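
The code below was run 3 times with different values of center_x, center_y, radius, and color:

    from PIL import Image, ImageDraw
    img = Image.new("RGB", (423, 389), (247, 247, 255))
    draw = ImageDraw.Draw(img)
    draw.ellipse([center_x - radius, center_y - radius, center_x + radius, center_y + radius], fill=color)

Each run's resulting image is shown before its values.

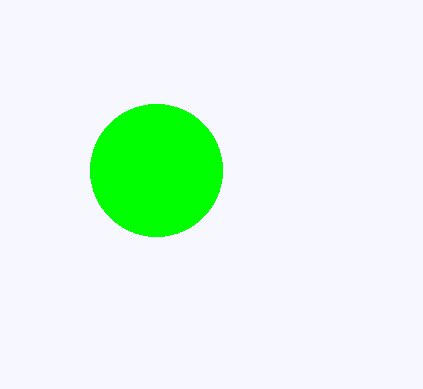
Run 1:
center_x = 156, center_y = 170, radius = 66, color = 'lime'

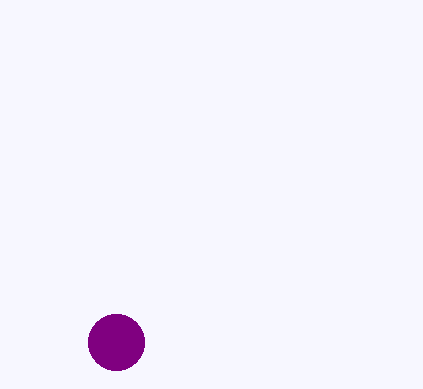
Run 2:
center_x = 116
center_y = 342
radius = 28
color = 'purple'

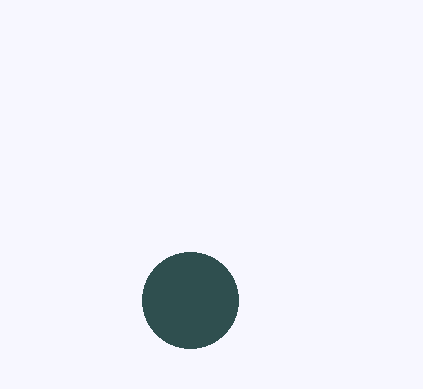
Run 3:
center_x = 190
center_y = 300
radius = 48
color = 'darkslategray'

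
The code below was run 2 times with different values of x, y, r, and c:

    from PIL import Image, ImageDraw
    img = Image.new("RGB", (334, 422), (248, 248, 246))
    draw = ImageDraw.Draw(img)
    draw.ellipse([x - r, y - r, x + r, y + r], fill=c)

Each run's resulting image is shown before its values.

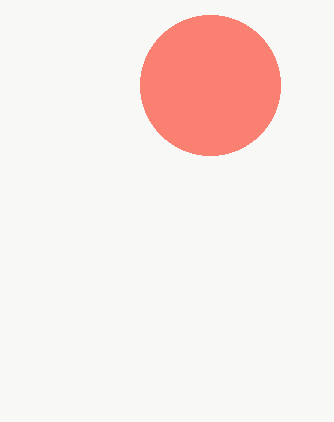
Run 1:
x = 210
y = 85
r = 70
c = 'salmon'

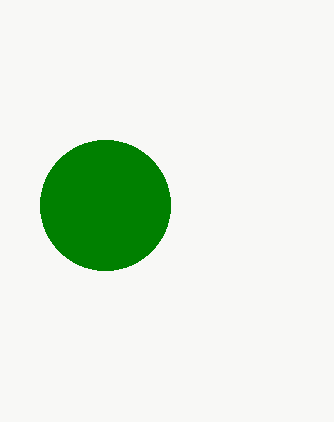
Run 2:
x = 105
y = 205
r = 65
c = 'green'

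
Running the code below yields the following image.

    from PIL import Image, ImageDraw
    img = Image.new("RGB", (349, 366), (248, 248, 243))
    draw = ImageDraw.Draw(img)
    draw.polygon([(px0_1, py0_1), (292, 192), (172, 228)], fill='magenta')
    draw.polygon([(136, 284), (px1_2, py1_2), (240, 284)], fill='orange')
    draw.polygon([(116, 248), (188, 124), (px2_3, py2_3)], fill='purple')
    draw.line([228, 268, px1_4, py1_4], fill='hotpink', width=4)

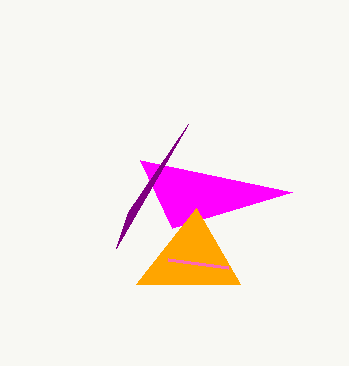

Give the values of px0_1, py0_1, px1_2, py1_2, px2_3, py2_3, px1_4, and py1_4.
px0_1 = 140, py0_1 = 160, px1_2 = 196, py1_2 = 208, px2_3 = 128, py2_3 = 212, px1_4 = 168, py1_4 = 260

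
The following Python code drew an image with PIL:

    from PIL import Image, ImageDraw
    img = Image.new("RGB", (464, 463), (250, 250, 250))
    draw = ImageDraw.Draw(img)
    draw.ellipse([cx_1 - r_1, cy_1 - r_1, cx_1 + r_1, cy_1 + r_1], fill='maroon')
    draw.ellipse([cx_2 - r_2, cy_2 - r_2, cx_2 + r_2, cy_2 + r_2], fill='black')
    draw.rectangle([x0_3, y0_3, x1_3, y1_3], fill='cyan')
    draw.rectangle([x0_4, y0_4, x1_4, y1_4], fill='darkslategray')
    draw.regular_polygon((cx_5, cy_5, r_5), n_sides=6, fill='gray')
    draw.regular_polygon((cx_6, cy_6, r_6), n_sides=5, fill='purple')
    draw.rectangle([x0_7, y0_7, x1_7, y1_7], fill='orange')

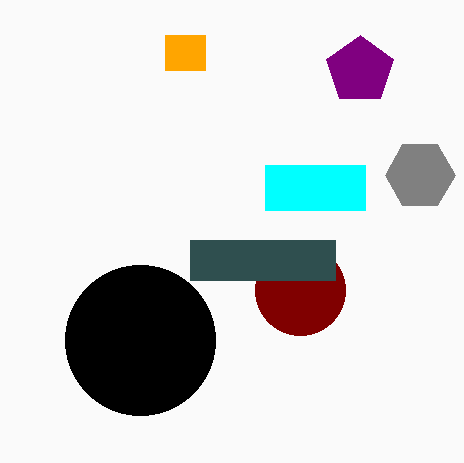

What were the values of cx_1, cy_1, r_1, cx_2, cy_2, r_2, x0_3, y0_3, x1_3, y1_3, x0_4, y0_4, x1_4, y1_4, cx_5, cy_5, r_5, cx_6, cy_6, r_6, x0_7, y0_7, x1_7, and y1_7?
cx_1 = 300, cy_1 = 290, r_1 = 45, cx_2 = 140, cy_2 = 340, r_2 = 75, x0_3 = 265, y0_3 = 165, x1_3 = 365, y1_3 = 210, x0_4 = 190, y0_4 = 240, x1_4 = 335, y1_4 = 280, cx_5 = 420, cy_5 = 175, r_5 = 35, cx_6 = 360, cy_6 = 70, r_6 = 35, x0_7 = 165, y0_7 = 35, x1_7 = 205, y1_7 = 70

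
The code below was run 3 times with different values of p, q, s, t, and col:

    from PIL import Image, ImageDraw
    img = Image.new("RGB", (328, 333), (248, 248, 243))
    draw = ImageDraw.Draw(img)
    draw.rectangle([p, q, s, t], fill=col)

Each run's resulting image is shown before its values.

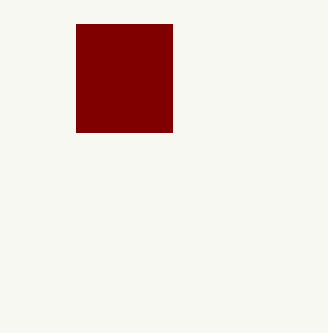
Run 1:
p = 76; q = 24; s = 172; t = 132; col = 'maroon'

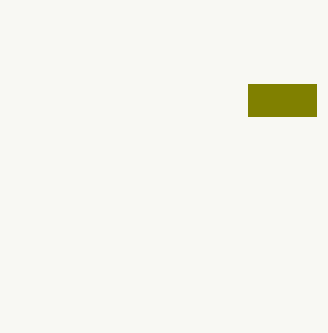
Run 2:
p = 248, q = 84, s = 316, t = 116, col = 'olive'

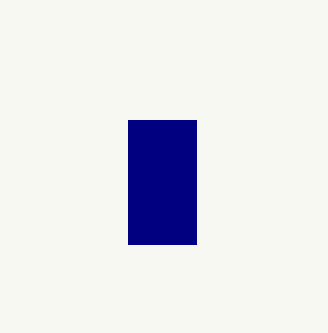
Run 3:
p = 128
q = 120
s = 196
t = 244
col = 'navy'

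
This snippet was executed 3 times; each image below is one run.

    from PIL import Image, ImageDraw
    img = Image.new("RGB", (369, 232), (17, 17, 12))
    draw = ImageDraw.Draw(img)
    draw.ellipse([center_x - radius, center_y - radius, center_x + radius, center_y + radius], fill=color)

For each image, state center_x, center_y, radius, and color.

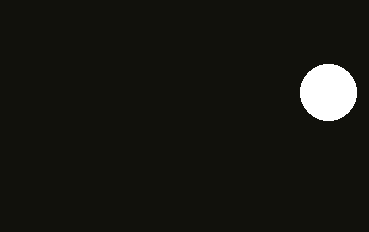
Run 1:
center_x = 328; center_y = 92; radius = 28; color = 'white'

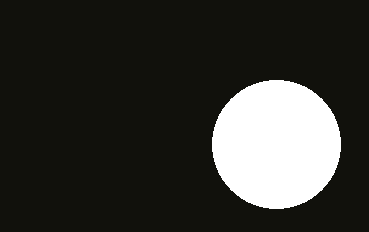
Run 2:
center_x = 276, center_y = 144, radius = 64, color = 'white'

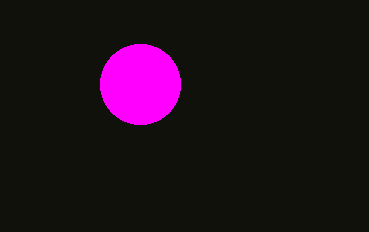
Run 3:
center_x = 140
center_y = 84
radius = 40
color = 'magenta'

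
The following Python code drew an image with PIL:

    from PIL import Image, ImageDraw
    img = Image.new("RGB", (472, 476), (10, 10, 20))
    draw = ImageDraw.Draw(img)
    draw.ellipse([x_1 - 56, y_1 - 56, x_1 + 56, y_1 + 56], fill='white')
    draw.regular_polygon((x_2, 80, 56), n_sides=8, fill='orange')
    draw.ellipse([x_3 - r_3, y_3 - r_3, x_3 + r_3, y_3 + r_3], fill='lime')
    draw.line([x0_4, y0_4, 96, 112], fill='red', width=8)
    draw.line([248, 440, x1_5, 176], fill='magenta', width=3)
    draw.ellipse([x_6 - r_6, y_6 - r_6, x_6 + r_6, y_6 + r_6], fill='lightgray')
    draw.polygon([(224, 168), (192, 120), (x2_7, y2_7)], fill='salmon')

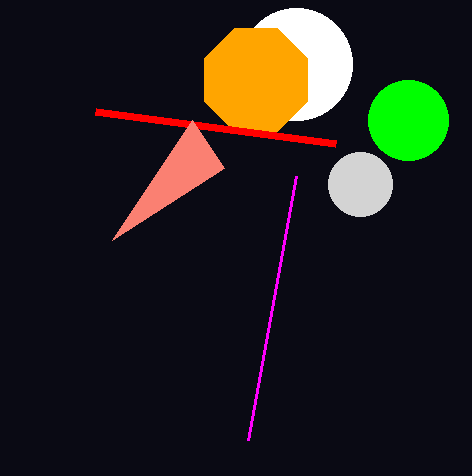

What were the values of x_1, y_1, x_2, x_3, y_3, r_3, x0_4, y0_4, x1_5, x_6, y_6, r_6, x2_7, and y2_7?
x_1 = 296
y_1 = 64
x_2 = 256
x_3 = 408
y_3 = 120
r_3 = 40
x0_4 = 336
y0_4 = 144
x1_5 = 296
x_6 = 360
y_6 = 184
r_6 = 32
x2_7 = 112
y2_7 = 240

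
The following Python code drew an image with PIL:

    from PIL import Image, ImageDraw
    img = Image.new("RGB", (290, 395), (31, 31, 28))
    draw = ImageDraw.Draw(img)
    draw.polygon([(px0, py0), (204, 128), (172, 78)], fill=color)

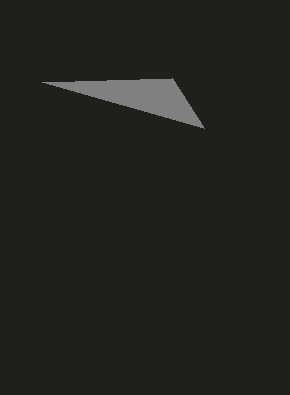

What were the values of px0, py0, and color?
px0 = 42; py0 = 82; color = 'gray'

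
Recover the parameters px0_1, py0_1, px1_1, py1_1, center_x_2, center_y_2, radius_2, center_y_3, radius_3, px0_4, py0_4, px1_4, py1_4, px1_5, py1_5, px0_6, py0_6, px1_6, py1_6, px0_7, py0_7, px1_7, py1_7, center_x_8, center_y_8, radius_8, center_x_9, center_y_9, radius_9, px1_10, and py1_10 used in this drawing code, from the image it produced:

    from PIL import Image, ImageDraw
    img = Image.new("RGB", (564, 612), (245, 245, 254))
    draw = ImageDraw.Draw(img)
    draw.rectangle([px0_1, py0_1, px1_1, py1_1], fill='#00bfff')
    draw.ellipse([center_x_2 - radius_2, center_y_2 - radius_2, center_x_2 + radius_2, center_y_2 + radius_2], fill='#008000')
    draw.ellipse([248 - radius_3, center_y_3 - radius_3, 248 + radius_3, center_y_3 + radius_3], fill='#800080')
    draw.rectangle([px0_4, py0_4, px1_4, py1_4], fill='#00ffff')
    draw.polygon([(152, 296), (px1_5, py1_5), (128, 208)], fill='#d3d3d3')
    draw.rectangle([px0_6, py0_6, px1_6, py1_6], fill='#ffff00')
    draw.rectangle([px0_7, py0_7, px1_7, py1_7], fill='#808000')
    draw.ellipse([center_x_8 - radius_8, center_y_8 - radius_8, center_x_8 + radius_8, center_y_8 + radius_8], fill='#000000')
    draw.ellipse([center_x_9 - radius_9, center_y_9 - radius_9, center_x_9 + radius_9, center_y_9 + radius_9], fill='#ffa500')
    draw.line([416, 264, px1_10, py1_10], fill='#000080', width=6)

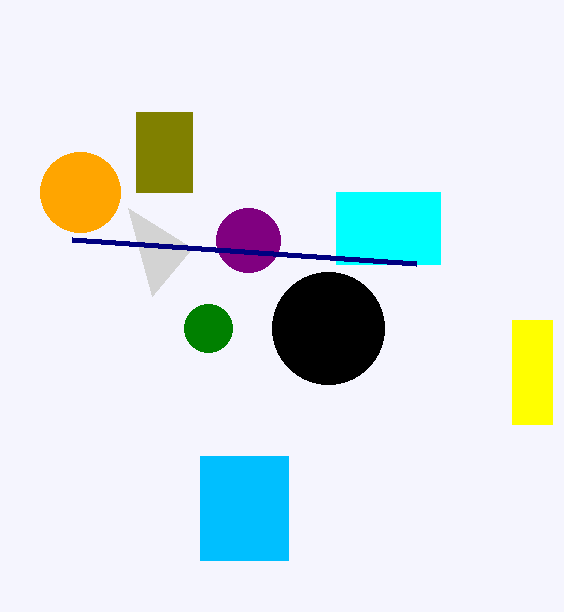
px0_1 = 200
py0_1 = 456
px1_1 = 288
py1_1 = 560
center_x_2 = 208
center_y_2 = 328
radius_2 = 24
center_y_3 = 240
radius_3 = 32
px0_4 = 336
py0_4 = 192
px1_4 = 440
py1_4 = 264
px1_5 = 192
py1_5 = 248
px0_6 = 512
py0_6 = 320
px1_6 = 552
py1_6 = 424
px0_7 = 136
py0_7 = 112
px1_7 = 192
py1_7 = 192
center_x_8 = 328
center_y_8 = 328
radius_8 = 56
center_x_9 = 80
center_y_9 = 192
radius_9 = 40
px1_10 = 72
py1_10 = 240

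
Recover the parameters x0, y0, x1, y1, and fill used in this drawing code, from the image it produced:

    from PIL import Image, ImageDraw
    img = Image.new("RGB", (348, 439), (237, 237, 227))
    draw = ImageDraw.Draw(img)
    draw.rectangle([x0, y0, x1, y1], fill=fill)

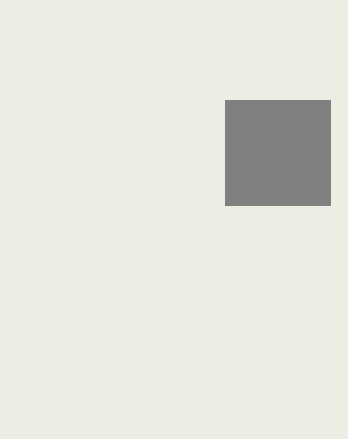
x0 = 225
y0 = 100
x1 = 330
y1 = 205
fill = 'gray'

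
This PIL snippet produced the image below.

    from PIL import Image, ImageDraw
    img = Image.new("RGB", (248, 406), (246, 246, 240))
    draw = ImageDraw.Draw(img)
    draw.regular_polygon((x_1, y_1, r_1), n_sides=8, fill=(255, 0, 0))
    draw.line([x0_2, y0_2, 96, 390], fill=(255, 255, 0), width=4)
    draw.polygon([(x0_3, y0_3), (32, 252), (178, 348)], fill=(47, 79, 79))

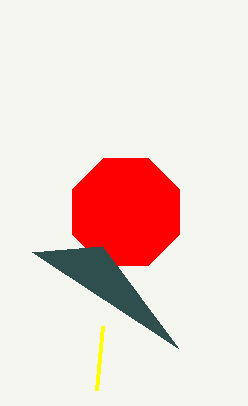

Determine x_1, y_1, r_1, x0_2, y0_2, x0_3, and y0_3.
x_1 = 126; y_1 = 212; r_1 = 58; x0_2 = 102; y0_2 = 326; x0_3 = 102; y0_3 = 246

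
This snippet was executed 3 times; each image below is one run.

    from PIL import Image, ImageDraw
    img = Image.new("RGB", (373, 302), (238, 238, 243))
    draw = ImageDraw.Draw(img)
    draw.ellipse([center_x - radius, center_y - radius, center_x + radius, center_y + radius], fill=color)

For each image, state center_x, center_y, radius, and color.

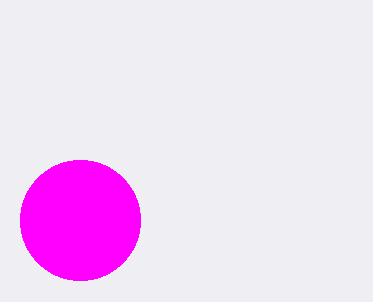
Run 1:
center_x = 80, center_y = 220, radius = 60, color = 'magenta'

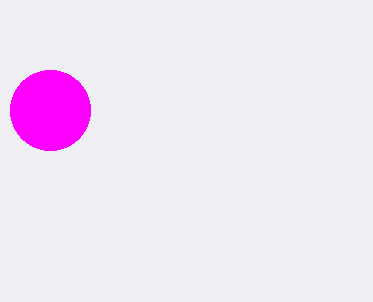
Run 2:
center_x = 50; center_y = 110; radius = 40; color = 'magenta'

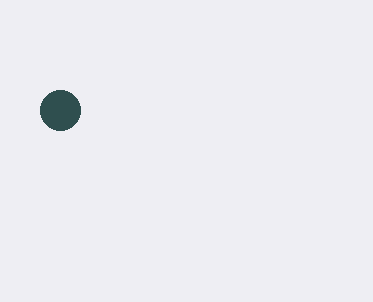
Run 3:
center_x = 60
center_y = 110
radius = 20
color = 'darkslategray'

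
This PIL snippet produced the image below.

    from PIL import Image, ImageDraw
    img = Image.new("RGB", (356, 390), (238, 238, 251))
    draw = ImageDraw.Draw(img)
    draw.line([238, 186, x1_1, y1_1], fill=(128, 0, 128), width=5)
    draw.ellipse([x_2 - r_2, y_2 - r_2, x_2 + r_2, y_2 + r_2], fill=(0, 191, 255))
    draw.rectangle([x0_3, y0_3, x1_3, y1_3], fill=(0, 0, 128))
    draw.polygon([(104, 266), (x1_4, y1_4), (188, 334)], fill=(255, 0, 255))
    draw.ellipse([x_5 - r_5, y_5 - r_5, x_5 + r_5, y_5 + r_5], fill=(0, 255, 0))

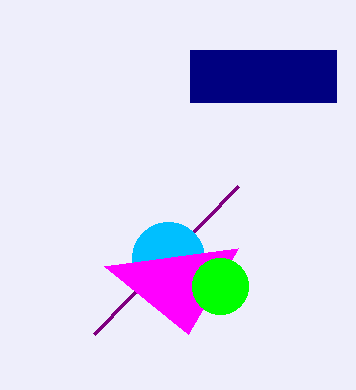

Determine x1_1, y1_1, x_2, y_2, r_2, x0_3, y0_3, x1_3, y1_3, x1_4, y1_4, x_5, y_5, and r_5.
x1_1 = 94; y1_1 = 334; x_2 = 168; y_2 = 258; r_2 = 36; x0_3 = 190; y0_3 = 50; x1_3 = 336; y1_3 = 102; x1_4 = 238; y1_4 = 248; x_5 = 220; y_5 = 286; r_5 = 28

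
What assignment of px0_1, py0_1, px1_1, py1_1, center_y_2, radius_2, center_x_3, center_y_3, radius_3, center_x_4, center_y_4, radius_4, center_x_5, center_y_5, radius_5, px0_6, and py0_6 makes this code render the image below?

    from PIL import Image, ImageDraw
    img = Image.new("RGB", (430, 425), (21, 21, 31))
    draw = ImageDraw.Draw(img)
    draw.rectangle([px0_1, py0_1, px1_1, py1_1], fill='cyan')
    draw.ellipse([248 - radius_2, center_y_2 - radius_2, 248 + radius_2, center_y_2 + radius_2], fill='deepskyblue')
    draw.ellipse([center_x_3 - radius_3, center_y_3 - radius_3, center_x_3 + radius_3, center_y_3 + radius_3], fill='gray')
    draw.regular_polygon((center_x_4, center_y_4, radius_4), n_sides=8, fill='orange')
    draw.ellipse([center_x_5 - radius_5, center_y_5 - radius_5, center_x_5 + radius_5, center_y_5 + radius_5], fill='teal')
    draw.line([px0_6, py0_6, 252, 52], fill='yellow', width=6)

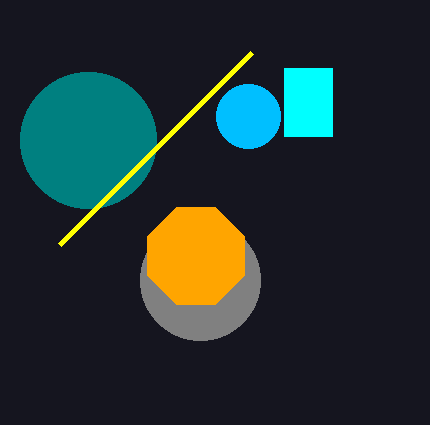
px0_1 = 284
py0_1 = 68
px1_1 = 332
py1_1 = 136
center_y_2 = 116
radius_2 = 32
center_x_3 = 200
center_y_3 = 280
radius_3 = 60
center_x_4 = 196
center_y_4 = 256
radius_4 = 52
center_x_5 = 88
center_y_5 = 140
radius_5 = 68
px0_6 = 60
py0_6 = 244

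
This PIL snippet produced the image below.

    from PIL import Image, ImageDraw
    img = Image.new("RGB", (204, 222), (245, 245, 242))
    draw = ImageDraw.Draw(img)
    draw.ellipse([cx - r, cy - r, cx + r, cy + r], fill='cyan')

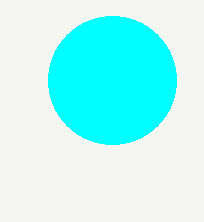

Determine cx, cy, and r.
cx = 112
cy = 80
r = 64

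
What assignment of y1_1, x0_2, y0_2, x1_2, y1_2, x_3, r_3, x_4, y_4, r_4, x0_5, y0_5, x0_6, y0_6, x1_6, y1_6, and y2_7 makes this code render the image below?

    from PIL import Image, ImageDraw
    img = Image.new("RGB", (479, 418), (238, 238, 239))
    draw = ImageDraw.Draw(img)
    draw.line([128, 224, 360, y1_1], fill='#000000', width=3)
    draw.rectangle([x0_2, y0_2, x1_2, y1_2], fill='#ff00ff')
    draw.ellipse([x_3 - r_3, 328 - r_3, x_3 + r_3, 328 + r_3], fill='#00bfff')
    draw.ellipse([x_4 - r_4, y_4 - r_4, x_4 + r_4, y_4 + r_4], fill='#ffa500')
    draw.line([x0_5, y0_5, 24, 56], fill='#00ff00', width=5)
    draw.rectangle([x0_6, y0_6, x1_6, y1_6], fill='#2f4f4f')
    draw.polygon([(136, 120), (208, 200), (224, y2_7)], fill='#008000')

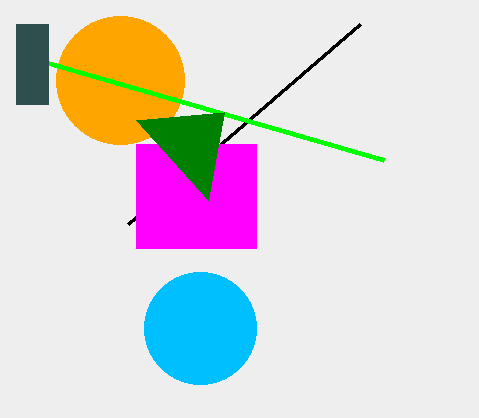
y1_1 = 24, x0_2 = 136, y0_2 = 144, x1_2 = 256, y1_2 = 248, x_3 = 200, r_3 = 56, x_4 = 120, y_4 = 80, r_4 = 64, x0_5 = 384, y0_5 = 160, x0_6 = 16, y0_6 = 24, x1_6 = 48, y1_6 = 104, y2_7 = 112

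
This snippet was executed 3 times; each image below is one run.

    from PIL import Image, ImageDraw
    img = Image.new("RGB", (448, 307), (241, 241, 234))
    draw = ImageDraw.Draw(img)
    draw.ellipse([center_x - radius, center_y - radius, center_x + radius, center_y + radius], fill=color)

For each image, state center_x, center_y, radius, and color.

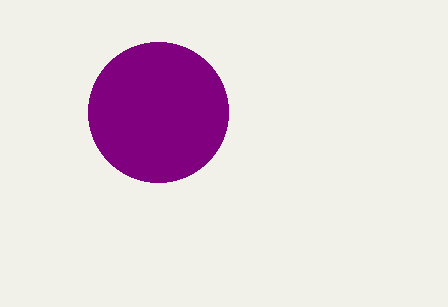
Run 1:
center_x = 158
center_y = 112
radius = 70
color = 'purple'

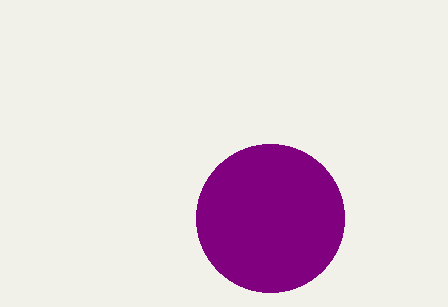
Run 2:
center_x = 270
center_y = 218
radius = 74
color = 'purple'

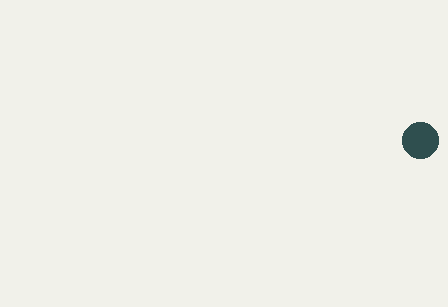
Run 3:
center_x = 420
center_y = 140
radius = 18
color = 'darkslategray'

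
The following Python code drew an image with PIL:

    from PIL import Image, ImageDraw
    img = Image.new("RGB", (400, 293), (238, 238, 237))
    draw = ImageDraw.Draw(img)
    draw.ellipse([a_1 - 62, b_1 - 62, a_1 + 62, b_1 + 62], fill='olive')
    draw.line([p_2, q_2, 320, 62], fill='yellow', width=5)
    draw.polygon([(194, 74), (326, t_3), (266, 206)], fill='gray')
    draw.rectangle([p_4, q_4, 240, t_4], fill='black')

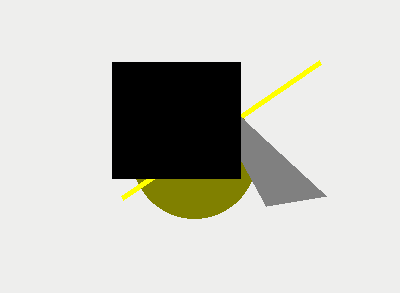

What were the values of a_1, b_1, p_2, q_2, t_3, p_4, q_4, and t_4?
a_1 = 194
b_1 = 156
p_2 = 122
q_2 = 198
t_3 = 196
p_4 = 112
q_4 = 62
t_4 = 178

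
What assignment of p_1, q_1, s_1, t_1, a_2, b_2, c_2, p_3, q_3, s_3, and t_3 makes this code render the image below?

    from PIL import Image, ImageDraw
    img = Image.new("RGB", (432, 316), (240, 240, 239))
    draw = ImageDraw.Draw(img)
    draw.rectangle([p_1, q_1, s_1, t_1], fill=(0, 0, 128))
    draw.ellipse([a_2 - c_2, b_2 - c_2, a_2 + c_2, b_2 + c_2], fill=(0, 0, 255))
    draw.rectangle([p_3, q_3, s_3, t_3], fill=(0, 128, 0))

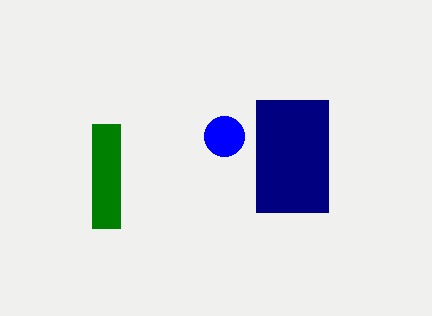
p_1 = 256, q_1 = 100, s_1 = 328, t_1 = 212, a_2 = 224, b_2 = 136, c_2 = 20, p_3 = 92, q_3 = 124, s_3 = 120, t_3 = 228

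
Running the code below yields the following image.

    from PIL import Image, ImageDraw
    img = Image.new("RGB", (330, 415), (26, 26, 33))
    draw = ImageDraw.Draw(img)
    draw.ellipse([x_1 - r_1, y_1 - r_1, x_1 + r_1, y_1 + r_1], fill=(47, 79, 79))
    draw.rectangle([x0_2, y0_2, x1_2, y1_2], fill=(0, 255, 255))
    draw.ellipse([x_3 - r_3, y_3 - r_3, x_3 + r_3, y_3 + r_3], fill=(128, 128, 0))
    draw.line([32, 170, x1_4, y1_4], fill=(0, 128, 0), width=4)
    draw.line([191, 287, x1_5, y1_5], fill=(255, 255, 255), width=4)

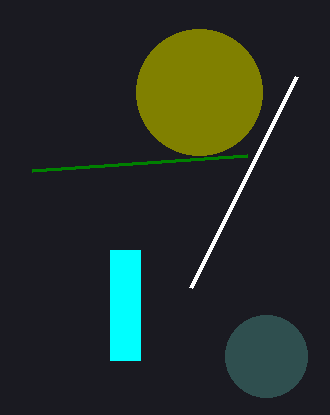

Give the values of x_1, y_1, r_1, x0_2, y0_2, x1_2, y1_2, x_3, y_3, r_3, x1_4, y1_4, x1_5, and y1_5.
x_1 = 266; y_1 = 356; r_1 = 41; x0_2 = 110; y0_2 = 250; x1_2 = 140; y1_2 = 360; x_3 = 199; y_3 = 92; r_3 = 63; x1_4 = 247; y1_4 = 155; x1_5 = 297; y1_5 = 76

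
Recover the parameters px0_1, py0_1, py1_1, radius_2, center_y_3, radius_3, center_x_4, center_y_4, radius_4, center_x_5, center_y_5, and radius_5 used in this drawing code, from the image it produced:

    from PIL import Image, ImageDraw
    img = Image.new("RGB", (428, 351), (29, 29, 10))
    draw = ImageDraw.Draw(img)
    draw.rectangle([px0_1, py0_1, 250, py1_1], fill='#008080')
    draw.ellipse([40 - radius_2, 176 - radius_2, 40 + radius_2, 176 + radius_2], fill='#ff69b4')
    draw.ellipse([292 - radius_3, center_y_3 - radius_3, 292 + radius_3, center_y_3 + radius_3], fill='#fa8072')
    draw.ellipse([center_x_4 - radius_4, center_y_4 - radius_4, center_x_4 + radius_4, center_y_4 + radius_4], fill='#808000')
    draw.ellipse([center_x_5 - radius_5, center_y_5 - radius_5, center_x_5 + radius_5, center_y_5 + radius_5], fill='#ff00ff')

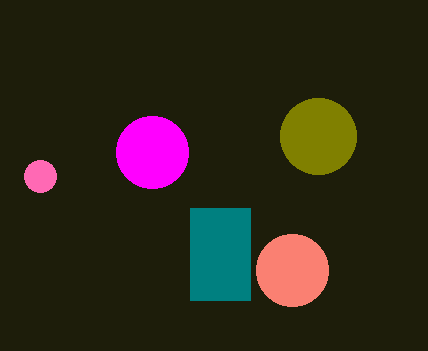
px0_1 = 190; py0_1 = 208; py1_1 = 300; radius_2 = 16; center_y_3 = 270; radius_3 = 36; center_x_4 = 318; center_y_4 = 136; radius_4 = 38; center_x_5 = 152; center_y_5 = 152; radius_5 = 36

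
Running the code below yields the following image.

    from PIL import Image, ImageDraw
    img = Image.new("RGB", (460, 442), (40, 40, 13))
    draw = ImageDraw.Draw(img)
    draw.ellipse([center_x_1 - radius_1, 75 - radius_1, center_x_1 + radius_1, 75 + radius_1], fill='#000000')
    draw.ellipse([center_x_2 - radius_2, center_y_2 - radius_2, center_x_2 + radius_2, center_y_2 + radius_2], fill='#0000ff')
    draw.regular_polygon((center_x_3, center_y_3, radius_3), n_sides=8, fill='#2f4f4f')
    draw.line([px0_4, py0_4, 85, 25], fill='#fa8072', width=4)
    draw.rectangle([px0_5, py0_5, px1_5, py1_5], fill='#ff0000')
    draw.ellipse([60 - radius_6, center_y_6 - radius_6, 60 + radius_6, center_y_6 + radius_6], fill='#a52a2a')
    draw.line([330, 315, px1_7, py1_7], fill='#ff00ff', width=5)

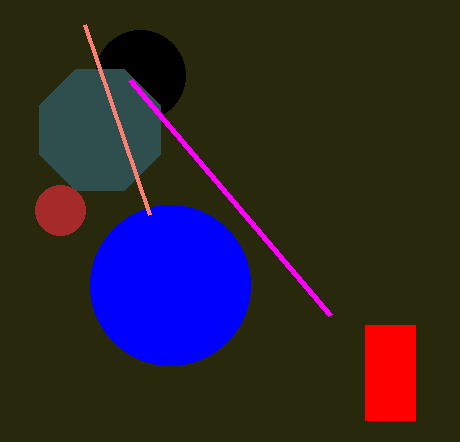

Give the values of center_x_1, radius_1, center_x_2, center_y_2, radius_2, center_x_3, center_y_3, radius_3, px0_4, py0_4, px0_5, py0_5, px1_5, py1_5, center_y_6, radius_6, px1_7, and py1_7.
center_x_1 = 140
radius_1 = 45
center_x_2 = 170
center_y_2 = 285
radius_2 = 80
center_x_3 = 100
center_y_3 = 130
radius_3 = 65
px0_4 = 150
py0_4 = 215
px0_5 = 365
py0_5 = 325
px1_5 = 415
py1_5 = 420
center_y_6 = 210
radius_6 = 25
px1_7 = 130
py1_7 = 80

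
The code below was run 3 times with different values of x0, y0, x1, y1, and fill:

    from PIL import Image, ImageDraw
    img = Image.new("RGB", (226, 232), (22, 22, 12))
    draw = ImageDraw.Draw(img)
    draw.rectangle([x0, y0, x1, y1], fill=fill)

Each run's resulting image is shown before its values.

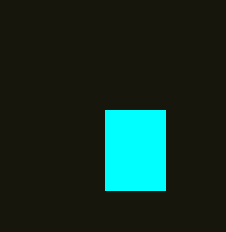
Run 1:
x0 = 105
y0 = 110
x1 = 165
y1 = 190
fill = 'cyan'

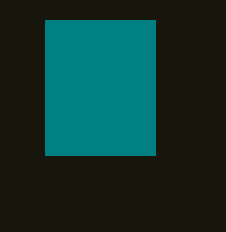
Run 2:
x0 = 45, y0 = 20, x1 = 155, y1 = 155, fill = 'teal'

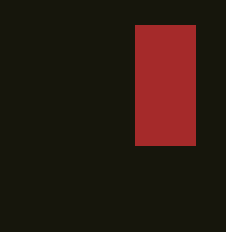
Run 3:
x0 = 135, y0 = 25, x1 = 195, y1 = 145, fill = 'brown'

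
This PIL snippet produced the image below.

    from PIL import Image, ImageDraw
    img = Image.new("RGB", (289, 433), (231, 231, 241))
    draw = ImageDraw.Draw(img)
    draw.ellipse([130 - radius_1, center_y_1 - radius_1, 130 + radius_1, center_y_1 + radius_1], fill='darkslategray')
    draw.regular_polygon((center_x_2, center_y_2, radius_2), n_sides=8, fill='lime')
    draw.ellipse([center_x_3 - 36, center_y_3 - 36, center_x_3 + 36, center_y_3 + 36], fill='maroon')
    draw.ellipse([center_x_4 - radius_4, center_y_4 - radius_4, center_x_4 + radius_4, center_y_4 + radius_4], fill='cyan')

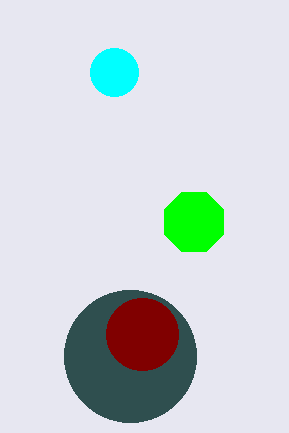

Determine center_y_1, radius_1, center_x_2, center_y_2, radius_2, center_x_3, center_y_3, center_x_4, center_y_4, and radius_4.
center_y_1 = 356, radius_1 = 66, center_x_2 = 194, center_y_2 = 222, radius_2 = 32, center_x_3 = 142, center_y_3 = 334, center_x_4 = 114, center_y_4 = 72, radius_4 = 24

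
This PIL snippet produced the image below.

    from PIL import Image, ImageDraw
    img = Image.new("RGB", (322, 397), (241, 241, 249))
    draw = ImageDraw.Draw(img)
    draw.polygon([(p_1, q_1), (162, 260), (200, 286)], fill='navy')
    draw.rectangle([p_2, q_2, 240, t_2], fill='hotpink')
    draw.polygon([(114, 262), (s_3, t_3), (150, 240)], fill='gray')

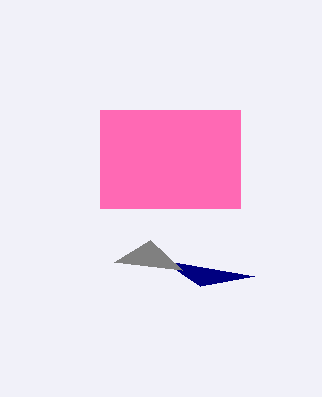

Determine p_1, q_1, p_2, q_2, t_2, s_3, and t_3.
p_1 = 254, q_1 = 276, p_2 = 100, q_2 = 110, t_2 = 208, s_3 = 182, t_3 = 270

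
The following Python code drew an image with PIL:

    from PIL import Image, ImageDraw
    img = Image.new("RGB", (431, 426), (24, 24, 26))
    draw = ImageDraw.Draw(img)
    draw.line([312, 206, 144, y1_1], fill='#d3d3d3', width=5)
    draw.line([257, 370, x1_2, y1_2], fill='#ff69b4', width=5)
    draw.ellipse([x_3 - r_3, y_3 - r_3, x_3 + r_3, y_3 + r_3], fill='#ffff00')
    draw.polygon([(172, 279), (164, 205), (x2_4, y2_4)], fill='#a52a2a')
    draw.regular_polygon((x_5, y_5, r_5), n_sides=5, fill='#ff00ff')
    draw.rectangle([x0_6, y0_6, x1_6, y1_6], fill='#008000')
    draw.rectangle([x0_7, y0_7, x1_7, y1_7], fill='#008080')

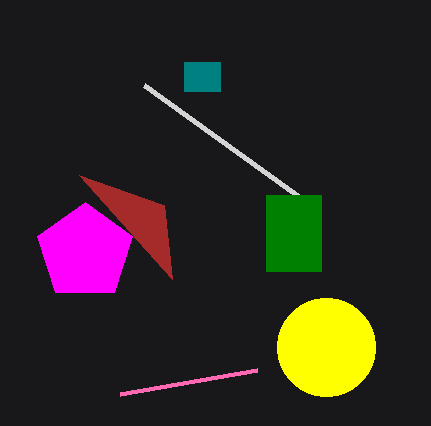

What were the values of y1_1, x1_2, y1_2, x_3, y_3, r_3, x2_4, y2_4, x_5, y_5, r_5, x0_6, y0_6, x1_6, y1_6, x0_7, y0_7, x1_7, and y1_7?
y1_1 = 85
x1_2 = 120
y1_2 = 394
x_3 = 326
y_3 = 347
r_3 = 49
x2_4 = 79
y2_4 = 175
x_5 = 85
y_5 = 252
r_5 = 50
x0_6 = 266
y0_6 = 195
x1_6 = 321
y1_6 = 271
x0_7 = 184
y0_7 = 62
x1_7 = 220
y1_7 = 91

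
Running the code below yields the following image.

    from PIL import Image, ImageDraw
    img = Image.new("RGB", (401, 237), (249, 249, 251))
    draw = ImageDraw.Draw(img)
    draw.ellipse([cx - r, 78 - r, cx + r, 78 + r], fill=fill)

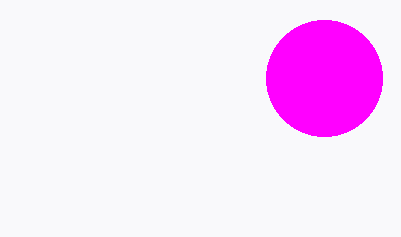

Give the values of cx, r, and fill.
cx = 324, r = 58, fill = 'magenta'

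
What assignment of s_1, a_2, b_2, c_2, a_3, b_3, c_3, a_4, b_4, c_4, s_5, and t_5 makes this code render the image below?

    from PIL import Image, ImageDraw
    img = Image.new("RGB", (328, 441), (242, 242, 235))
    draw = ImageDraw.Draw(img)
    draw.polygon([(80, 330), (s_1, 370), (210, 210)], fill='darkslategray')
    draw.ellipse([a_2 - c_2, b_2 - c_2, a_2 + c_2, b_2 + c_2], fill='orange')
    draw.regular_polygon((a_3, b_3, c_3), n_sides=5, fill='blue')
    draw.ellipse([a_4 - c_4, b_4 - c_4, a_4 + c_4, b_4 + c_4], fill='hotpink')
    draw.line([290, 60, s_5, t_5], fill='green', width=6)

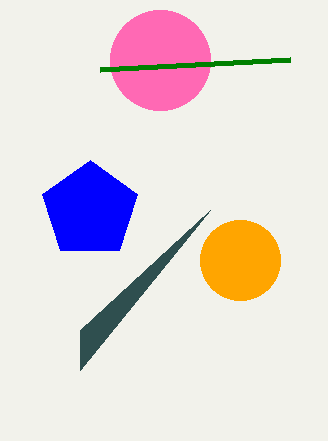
s_1 = 80, a_2 = 240, b_2 = 260, c_2 = 40, a_3 = 90, b_3 = 210, c_3 = 50, a_4 = 160, b_4 = 60, c_4 = 50, s_5 = 100, t_5 = 70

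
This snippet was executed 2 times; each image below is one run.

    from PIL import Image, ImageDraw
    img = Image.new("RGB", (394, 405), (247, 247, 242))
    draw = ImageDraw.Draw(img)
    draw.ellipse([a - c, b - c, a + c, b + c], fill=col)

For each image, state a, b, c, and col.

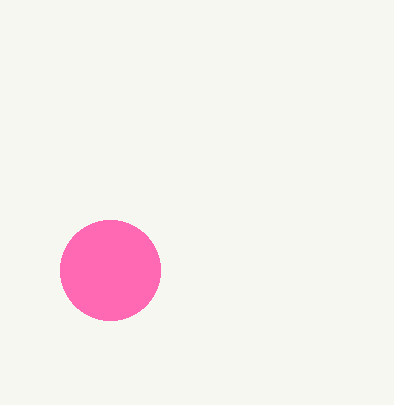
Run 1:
a = 110; b = 270; c = 50; col = 'hotpink'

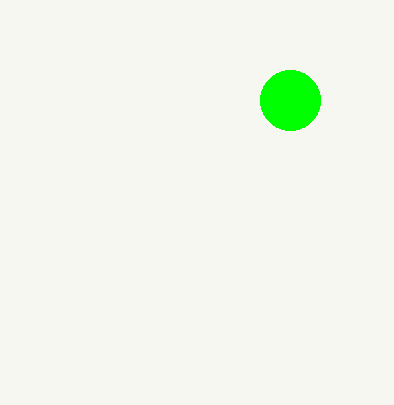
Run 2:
a = 290; b = 100; c = 30; col = 'lime'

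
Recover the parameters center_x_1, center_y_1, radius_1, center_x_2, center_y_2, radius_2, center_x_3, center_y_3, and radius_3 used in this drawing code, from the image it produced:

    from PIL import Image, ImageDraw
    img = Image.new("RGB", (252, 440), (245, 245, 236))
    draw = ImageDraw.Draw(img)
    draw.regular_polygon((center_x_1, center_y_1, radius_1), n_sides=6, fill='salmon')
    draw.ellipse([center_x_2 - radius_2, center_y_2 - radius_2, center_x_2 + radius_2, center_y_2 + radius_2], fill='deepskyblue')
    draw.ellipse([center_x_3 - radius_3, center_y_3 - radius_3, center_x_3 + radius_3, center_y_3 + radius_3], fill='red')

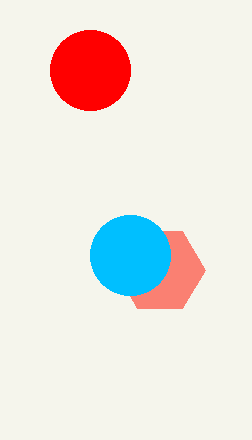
center_x_1 = 160, center_y_1 = 270, radius_1 = 45, center_x_2 = 130, center_y_2 = 255, radius_2 = 40, center_x_3 = 90, center_y_3 = 70, radius_3 = 40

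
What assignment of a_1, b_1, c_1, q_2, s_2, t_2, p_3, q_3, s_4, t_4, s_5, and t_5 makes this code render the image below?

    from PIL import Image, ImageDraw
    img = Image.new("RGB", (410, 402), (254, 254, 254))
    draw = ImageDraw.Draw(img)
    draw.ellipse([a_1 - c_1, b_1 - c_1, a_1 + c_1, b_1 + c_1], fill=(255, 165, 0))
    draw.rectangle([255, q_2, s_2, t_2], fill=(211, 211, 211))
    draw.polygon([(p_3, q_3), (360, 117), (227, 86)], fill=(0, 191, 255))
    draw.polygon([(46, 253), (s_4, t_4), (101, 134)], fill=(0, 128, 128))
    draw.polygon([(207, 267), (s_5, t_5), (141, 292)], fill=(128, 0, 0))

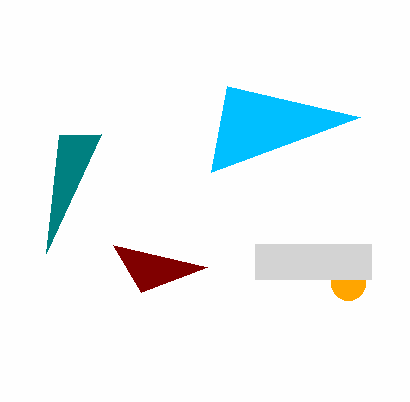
a_1 = 348
b_1 = 283
c_1 = 17
q_2 = 244
s_2 = 371
t_2 = 279
p_3 = 211
q_3 = 172
s_4 = 59
t_4 = 135
s_5 = 113
t_5 = 245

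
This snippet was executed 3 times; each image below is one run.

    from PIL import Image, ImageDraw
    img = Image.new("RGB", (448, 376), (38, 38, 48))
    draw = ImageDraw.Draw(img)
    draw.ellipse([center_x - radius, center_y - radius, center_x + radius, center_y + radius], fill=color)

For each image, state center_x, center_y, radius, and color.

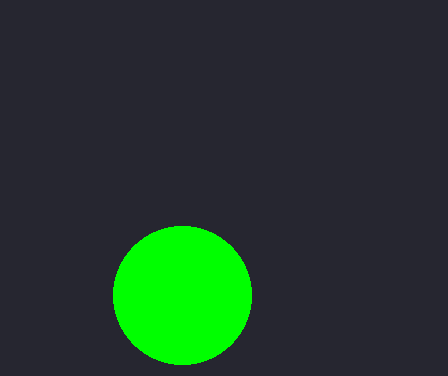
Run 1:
center_x = 182
center_y = 295
radius = 69
color = 'lime'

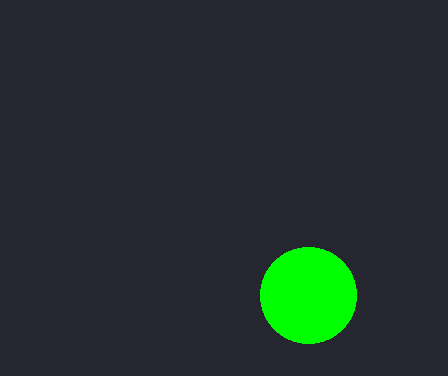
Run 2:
center_x = 308, center_y = 295, radius = 48, color = 'lime'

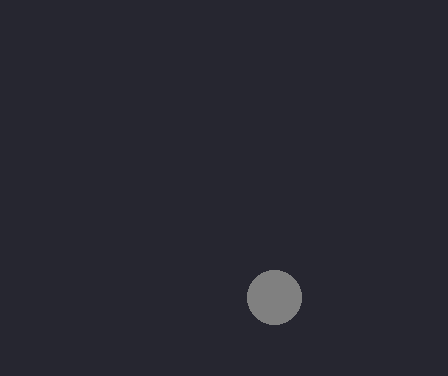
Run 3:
center_x = 274
center_y = 297
radius = 27
color = 'gray'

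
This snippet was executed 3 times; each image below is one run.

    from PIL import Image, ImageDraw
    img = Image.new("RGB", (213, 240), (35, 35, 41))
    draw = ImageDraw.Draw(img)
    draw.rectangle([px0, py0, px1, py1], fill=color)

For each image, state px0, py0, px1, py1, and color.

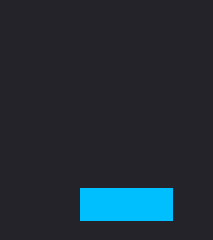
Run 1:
px0 = 80; py0 = 188; px1 = 172; py1 = 220; color = 'deepskyblue'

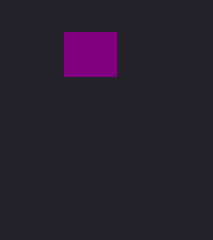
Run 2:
px0 = 64, py0 = 32, px1 = 116, py1 = 76, color = 'purple'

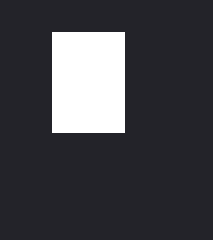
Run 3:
px0 = 52
py0 = 32
px1 = 124
py1 = 132
color = 'white'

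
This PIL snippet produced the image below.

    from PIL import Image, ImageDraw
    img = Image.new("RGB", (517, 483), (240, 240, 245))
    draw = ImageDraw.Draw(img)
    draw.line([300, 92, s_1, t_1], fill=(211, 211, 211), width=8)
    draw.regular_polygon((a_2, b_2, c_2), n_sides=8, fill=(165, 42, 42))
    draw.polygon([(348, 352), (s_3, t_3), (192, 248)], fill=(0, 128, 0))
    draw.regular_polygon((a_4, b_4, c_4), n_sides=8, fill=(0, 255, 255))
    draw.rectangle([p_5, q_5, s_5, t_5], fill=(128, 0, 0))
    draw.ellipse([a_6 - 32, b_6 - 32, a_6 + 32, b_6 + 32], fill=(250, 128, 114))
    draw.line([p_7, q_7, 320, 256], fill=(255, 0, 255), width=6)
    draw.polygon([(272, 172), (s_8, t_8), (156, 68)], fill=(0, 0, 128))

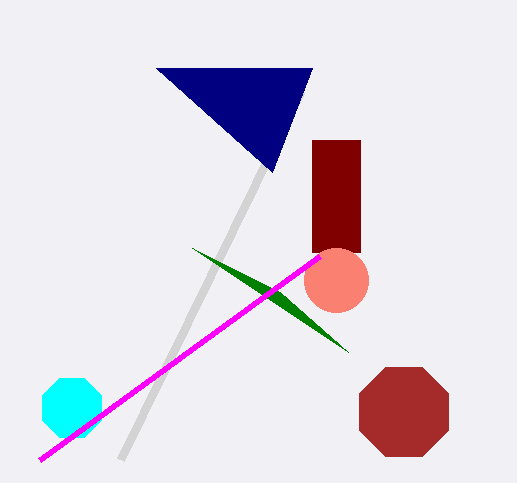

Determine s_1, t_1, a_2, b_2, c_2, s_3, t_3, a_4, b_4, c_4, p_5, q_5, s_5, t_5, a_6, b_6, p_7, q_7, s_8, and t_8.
s_1 = 120; t_1 = 460; a_2 = 404; b_2 = 412; c_2 = 48; s_3 = 280; t_3 = 292; a_4 = 72; b_4 = 408; c_4 = 32; p_5 = 312; q_5 = 140; s_5 = 360; t_5 = 252; a_6 = 336; b_6 = 280; p_7 = 40; q_7 = 460; s_8 = 312; t_8 = 68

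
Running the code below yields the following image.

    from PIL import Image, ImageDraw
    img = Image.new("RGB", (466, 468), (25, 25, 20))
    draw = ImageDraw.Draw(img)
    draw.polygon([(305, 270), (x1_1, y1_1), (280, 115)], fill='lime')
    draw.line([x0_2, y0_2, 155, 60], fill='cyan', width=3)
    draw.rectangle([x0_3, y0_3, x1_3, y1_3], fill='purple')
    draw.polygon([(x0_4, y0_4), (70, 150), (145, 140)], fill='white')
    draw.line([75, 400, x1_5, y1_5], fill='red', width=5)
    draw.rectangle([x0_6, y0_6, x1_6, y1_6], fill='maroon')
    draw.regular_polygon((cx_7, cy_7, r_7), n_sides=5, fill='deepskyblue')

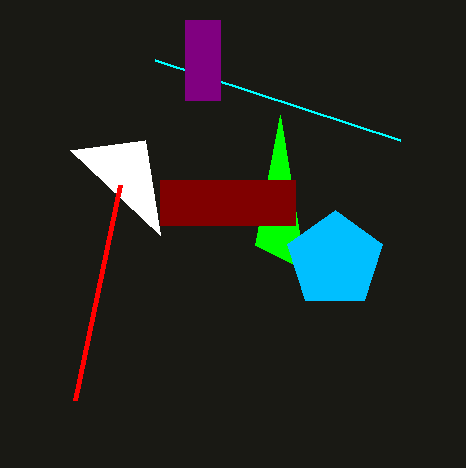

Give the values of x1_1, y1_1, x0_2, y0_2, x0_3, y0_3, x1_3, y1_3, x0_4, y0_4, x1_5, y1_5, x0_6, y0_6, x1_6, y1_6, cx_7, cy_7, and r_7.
x1_1 = 255
y1_1 = 245
x0_2 = 400
y0_2 = 140
x0_3 = 185
y0_3 = 20
x1_3 = 220
y1_3 = 100
x0_4 = 160
y0_4 = 235
x1_5 = 120
y1_5 = 185
x0_6 = 160
y0_6 = 180
x1_6 = 295
y1_6 = 225
cx_7 = 335
cy_7 = 260
r_7 = 50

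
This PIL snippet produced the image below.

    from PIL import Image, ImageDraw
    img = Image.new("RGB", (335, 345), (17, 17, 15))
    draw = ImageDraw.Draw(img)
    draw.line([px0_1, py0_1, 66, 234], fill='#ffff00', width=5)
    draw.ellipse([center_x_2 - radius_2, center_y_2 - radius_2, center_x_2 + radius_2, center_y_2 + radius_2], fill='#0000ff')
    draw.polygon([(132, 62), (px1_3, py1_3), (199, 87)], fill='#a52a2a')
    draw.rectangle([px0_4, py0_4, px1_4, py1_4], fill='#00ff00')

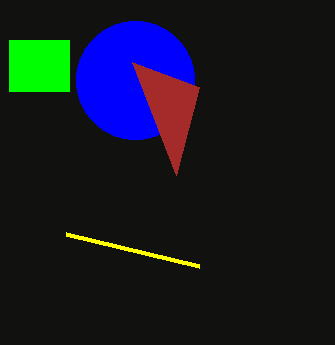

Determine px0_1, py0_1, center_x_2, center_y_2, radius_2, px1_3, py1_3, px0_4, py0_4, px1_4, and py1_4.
px0_1 = 199
py0_1 = 266
center_x_2 = 135
center_y_2 = 80
radius_2 = 59
px1_3 = 176
py1_3 = 175
px0_4 = 9
py0_4 = 40
px1_4 = 69
py1_4 = 91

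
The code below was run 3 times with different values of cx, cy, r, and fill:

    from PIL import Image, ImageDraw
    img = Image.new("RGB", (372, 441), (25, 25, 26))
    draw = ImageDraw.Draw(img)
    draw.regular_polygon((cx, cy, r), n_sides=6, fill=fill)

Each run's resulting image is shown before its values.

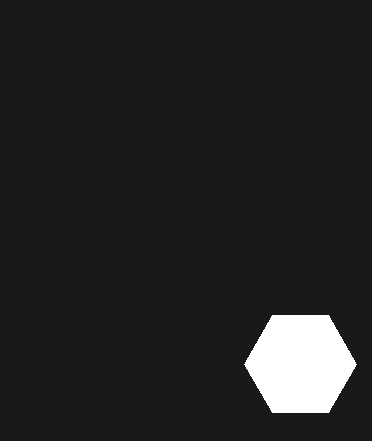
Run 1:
cx = 300
cy = 364
r = 56
fill = 'white'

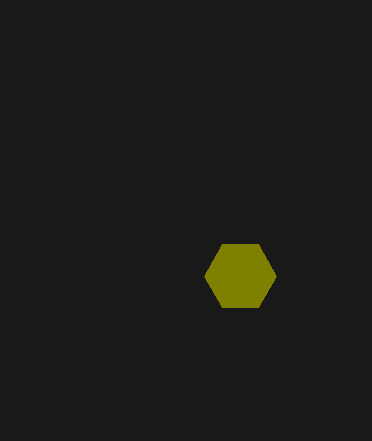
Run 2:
cx = 240, cy = 276, r = 36, fill = 'olive'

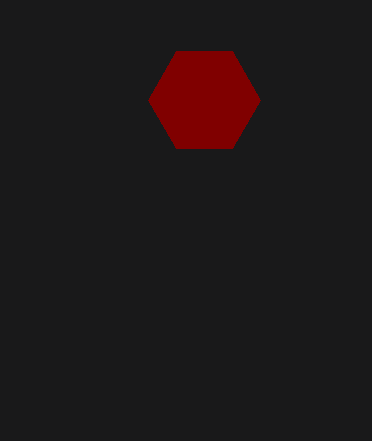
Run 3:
cx = 204
cy = 100
r = 56
fill = 'maroon'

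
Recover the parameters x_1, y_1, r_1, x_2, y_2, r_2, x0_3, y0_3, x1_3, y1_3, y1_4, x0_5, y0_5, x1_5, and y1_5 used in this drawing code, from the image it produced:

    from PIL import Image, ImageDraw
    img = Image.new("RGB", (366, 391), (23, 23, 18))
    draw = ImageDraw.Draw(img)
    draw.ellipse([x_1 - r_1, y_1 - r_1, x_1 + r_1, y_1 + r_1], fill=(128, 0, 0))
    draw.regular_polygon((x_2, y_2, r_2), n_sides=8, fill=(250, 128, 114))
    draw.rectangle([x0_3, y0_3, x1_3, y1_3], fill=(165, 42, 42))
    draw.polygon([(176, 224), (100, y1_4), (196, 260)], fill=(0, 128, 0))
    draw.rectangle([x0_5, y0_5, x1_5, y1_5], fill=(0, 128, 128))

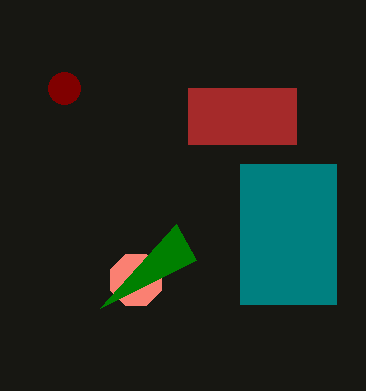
x_1 = 64
y_1 = 88
r_1 = 16
x_2 = 136
y_2 = 280
r_2 = 28
x0_3 = 188
y0_3 = 88
x1_3 = 296
y1_3 = 144
y1_4 = 308
x0_5 = 240
y0_5 = 164
x1_5 = 336
y1_5 = 304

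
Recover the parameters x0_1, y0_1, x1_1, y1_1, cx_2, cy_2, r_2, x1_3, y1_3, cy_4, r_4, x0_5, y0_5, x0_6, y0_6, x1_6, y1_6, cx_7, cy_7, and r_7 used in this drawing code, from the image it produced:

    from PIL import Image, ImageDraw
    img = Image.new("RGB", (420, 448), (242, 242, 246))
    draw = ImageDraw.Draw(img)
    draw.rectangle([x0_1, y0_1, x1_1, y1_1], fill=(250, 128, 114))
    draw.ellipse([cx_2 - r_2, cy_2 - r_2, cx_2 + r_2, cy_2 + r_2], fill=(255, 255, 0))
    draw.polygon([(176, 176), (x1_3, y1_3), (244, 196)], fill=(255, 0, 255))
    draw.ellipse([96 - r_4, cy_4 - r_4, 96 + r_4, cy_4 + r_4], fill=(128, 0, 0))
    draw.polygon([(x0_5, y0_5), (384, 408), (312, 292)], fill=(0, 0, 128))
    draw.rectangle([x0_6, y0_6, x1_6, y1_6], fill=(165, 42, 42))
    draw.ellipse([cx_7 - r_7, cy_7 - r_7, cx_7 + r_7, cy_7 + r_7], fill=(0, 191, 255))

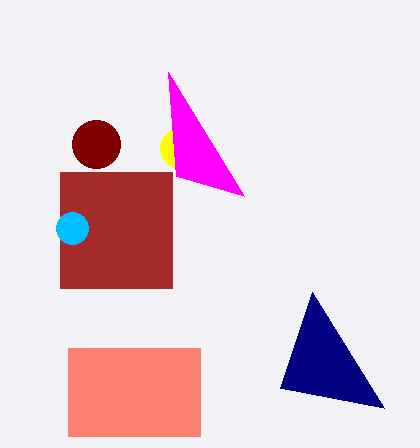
x0_1 = 68
y0_1 = 348
x1_1 = 200
y1_1 = 436
cx_2 = 180
cy_2 = 148
r_2 = 20
x1_3 = 168
y1_3 = 72
cy_4 = 144
r_4 = 24
x0_5 = 280
y0_5 = 388
x0_6 = 60
y0_6 = 172
x1_6 = 172
y1_6 = 288
cx_7 = 72
cy_7 = 228
r_7 = 16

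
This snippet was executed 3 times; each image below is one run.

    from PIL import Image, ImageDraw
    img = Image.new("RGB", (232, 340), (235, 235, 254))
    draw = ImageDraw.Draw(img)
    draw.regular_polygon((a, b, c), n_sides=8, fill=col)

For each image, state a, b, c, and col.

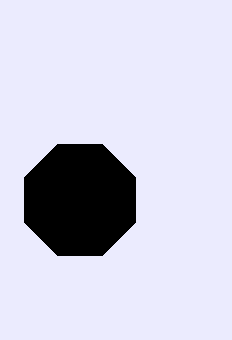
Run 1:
a = 80; b = 200; c = 60; col = 'black'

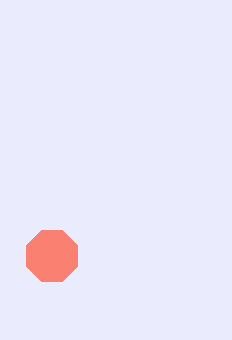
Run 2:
a = 52
b = 256
c = 28
col = 'salmon'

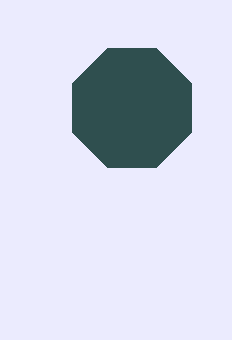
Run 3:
a = 132; b = 108; c = 64; col = 'darkslategray'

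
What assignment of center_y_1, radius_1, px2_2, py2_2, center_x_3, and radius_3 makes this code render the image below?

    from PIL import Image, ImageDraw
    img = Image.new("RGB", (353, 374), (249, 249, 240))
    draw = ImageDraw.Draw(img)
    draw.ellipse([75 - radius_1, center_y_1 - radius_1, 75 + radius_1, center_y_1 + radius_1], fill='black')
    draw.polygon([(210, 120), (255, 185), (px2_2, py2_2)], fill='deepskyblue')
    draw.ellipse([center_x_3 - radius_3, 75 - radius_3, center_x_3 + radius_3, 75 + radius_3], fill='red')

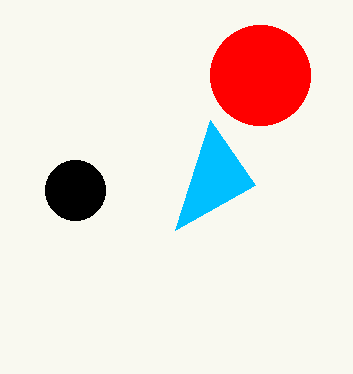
center_y_1 = 190, radius_1 = 30, px2_2 = 175, py2_2 = 230, center_x_3 = 260, radius_3 = 50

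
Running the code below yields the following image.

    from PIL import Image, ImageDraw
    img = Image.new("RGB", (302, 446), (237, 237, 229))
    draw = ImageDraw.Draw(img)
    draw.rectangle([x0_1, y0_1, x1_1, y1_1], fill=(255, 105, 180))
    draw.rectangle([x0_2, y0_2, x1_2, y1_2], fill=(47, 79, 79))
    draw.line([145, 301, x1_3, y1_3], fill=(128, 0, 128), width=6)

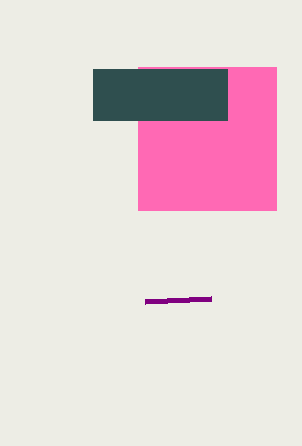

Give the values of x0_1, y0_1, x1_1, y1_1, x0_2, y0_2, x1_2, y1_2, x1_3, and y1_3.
x0_1 = 138; y0_1 = 67; x1_1 = 276; y1_1 = 210; x0_2 = 93; y0_2 = 69; x1_2 = 227; y1_2 = 120; x1_3 = 211; y1_3 = 298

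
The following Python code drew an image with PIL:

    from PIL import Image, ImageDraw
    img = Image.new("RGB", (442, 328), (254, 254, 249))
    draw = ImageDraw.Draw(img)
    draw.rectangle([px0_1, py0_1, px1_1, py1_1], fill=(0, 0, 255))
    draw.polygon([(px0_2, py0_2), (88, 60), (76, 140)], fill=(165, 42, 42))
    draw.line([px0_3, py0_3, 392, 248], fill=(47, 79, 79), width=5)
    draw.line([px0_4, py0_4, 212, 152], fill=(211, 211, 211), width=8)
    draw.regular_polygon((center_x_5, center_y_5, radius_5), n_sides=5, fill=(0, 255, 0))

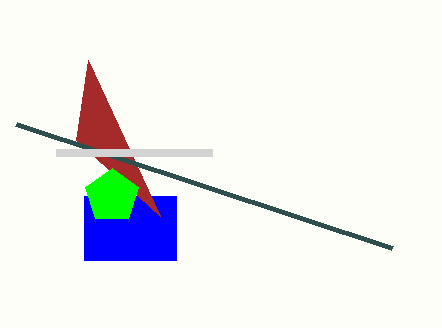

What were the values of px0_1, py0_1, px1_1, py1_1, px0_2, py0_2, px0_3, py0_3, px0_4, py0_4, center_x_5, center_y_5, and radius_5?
px0_1 = 84
py0_1 = 196
px1_1 = 176
py1_1 = 260
px0_2 = 160
py0_2 = 216
px0_3 = 16
py0_3 = 124
px0_4 = 56
py0_4 = 152
center_x_5 = 112
center_y_5 = 196
radius_5 = 28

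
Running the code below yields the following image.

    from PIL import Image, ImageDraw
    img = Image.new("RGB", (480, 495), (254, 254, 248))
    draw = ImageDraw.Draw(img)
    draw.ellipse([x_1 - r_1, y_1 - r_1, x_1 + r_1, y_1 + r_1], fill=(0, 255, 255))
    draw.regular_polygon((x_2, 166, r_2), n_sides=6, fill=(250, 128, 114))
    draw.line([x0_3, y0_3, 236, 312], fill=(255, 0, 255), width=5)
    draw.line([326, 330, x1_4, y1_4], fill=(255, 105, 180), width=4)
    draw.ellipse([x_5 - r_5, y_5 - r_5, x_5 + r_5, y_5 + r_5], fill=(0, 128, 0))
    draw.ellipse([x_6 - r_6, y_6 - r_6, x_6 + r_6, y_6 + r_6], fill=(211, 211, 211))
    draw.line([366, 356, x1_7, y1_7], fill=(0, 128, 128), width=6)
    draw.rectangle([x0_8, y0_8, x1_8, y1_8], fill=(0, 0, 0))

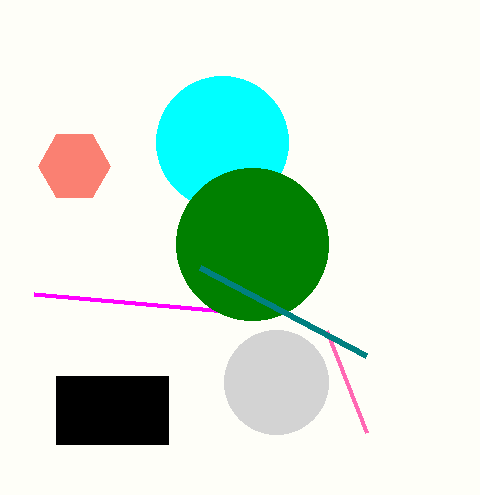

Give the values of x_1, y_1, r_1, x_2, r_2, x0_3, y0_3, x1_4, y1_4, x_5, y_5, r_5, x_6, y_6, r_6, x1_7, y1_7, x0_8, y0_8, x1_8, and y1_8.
x_1 = 222; y_1 = 142; r_1 = 66; x_2 = 74; r_2 = 36; x0_3 = 34; y0_3 = 294; x1_4 = 366; y1_4 = 432; x_5 = 252; y_5 = 244; r_5 = 76; x_6 = 276; y_6 = 382; r_6 = 52; x1_7 = 200; y1_7 = 268; x0_8 = 56; y0_8 = 376; x1_8 = 168; y1_8 = 444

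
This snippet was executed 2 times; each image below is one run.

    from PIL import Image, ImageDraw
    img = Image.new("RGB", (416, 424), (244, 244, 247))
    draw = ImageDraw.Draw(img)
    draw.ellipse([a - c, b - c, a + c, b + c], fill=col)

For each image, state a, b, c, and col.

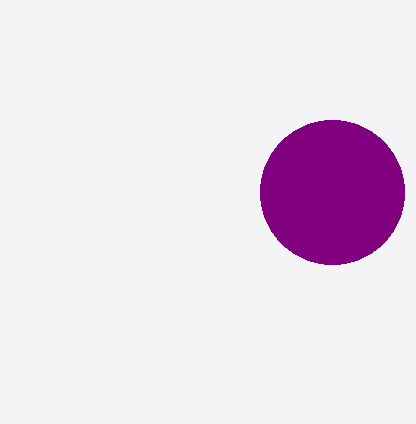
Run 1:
a = 332
b = 192
c = 72
col = 'purple'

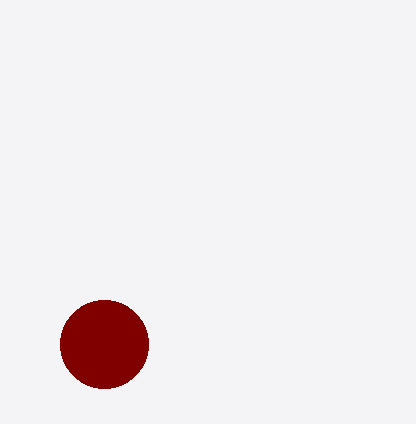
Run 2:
a = 104, b = 344, c = 44, col = 'maroon'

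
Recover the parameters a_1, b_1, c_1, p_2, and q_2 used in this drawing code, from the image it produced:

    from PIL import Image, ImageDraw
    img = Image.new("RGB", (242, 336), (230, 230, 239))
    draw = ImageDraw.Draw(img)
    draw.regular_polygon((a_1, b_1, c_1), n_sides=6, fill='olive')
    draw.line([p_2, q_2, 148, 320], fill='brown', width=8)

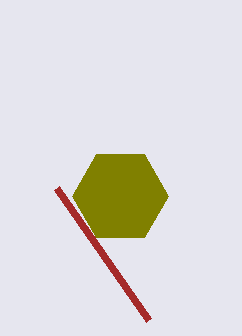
a_1 = 120; b_1 = 196; c_1 = 48; p_2 = 56; q_2 = 188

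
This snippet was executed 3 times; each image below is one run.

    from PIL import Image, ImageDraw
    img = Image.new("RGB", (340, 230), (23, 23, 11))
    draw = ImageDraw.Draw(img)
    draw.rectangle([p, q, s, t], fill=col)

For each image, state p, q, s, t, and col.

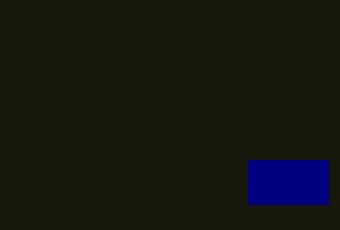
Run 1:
p = 248
q = 160
s = 328
t = 204
col = 'navy'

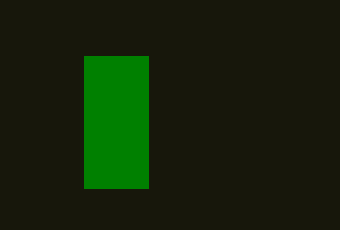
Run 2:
p = 84, q = 56, s = 148, t = 188, col = 'green'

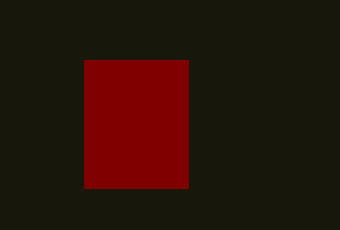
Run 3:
p = 84
q = 60
s = 188
t = 188
col = 'maroon'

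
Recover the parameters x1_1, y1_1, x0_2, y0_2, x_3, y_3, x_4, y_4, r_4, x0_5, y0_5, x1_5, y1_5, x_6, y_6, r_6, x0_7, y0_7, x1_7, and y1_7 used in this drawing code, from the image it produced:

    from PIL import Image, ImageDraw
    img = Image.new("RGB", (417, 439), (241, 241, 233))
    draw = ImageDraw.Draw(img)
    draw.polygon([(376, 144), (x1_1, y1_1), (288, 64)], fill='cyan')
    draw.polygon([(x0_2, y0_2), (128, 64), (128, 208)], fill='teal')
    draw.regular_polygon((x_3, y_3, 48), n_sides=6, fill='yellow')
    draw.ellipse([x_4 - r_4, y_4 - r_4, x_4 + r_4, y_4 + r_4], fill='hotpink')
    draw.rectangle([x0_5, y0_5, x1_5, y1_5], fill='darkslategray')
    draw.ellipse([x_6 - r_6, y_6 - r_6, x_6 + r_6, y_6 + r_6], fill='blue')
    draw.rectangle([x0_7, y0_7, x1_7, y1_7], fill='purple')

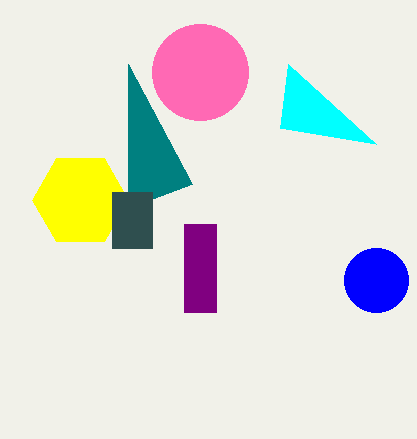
x1_1 = 280
y1_1 = 128
x0_2 = 192
y0_2 = 184
x_3 = 80
y_3 = 200
x_4 = 200
y_4 = 72
r_4 = 48
x0_5 = 112
y0_5 = 192
x1_5 = 152
y1_5 = 248
x_6 = 376
y_6 = 280
r_6 = 32
x0_7 = 184
y0_7 = 224
x1_7 = 216
y1_7 = 312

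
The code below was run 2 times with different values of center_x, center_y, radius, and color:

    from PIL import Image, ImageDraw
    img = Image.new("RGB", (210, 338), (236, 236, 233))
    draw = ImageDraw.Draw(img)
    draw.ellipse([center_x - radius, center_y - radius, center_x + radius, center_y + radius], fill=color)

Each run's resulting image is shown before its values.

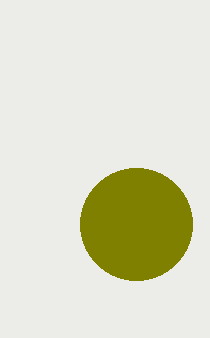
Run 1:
center_x = 136
center_y = 224
radius = 56
color = 'olive'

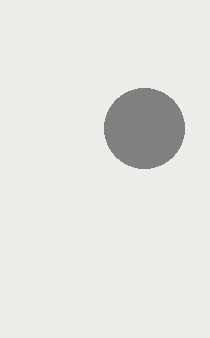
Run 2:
center_x = 144; center_y = 128; radius = 40; color = 'gray'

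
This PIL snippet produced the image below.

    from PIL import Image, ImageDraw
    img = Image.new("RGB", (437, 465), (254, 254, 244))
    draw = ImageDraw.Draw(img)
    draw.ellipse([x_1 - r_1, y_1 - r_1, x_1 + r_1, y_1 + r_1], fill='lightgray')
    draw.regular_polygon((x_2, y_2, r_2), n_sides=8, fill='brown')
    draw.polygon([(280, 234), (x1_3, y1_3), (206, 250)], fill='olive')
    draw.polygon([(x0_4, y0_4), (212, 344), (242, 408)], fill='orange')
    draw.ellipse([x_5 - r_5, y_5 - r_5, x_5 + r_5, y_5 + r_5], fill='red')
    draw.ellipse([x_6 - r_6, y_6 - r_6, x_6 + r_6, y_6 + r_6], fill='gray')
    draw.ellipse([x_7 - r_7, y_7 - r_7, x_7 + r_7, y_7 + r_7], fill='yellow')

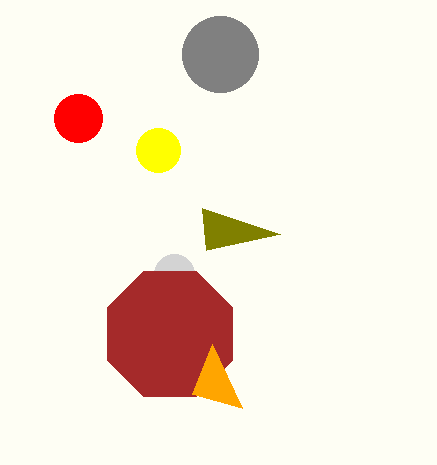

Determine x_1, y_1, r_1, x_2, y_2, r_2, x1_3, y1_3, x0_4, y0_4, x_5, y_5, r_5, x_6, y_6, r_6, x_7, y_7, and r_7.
x_1 = 174, y_1 = 274, r_1 = 20, x_2 = 170, y_2 = 334, r_2 = 68, x1_3 = 202, y1_3 = 208, x0_4 = 192, y0_4 = 394, x_5 = 78, y_5 = 118, r_5 = 24, x_6 = 220, y_6 = 54, r_6 = 38, x_7 = 158, y_7 = 150, r_7 = 22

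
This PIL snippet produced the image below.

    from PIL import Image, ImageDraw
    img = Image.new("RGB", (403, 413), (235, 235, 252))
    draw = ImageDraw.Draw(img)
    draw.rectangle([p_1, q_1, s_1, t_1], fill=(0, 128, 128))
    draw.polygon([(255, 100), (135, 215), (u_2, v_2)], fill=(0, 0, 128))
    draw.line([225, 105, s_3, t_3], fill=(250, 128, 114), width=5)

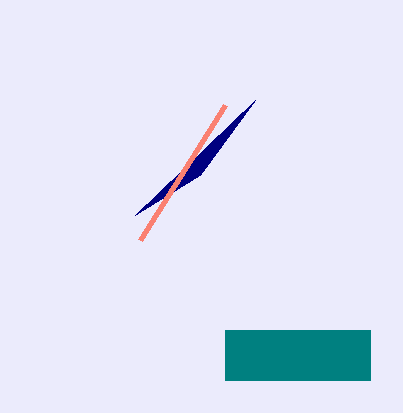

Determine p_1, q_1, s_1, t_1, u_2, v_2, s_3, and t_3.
p_1 = 225
q_1 = 330
s_1 = 370
t_1 = 380
u_2 = 200
v_2 = 175
s_3 = 140
t_3 = 240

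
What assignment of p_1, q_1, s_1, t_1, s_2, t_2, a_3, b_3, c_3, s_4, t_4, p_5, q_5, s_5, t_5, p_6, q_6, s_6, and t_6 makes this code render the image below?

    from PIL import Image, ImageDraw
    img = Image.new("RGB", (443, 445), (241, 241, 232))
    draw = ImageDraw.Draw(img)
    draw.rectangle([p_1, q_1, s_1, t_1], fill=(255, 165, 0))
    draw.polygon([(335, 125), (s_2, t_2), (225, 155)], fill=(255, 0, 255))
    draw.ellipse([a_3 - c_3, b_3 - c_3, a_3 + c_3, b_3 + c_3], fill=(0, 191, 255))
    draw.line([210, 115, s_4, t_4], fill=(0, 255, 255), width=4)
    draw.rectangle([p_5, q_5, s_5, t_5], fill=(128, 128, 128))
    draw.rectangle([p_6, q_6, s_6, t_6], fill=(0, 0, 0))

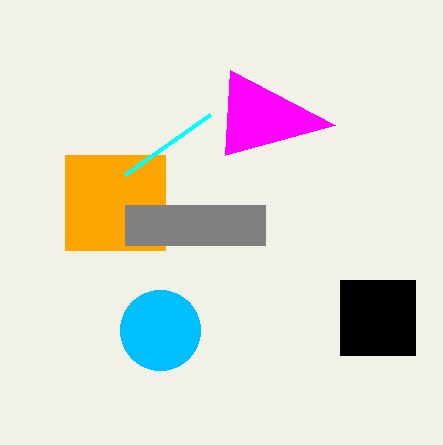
p_1 = 65; q_1 = 155; s_1 = 165; t_1 = 250; s_2 = 230; t_2 = 70; a_3 = 160; b_3 = 330; c_3 = 40; s_4 = 125; t_4 = 175; p_5 = 125; q_5 = 205; s_5 = 265; t_5 = 245; p_6 = 340; q_6 = 280; s_6 = 415; t_6 = 355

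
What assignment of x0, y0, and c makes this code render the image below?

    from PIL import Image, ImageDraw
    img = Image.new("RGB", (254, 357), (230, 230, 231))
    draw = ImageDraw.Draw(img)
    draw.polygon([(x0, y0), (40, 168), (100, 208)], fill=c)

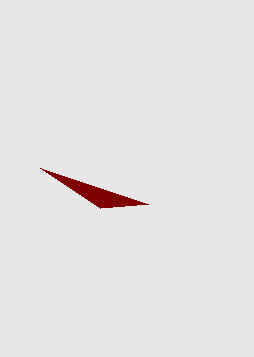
x0 = 148; y0 = 204; c = 'maroon'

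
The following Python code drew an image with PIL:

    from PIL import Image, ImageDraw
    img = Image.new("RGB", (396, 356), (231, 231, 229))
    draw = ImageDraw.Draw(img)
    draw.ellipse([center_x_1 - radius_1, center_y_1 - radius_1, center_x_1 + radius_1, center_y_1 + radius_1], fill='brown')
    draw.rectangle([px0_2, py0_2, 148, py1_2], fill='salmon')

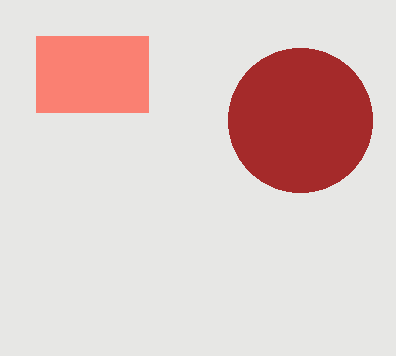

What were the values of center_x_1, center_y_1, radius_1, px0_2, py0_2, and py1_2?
center_x_1 = 300, center_y_1 = 120, radius_1 = 72, px0_2 = 36, py0_2 = 36, py1_2 = 112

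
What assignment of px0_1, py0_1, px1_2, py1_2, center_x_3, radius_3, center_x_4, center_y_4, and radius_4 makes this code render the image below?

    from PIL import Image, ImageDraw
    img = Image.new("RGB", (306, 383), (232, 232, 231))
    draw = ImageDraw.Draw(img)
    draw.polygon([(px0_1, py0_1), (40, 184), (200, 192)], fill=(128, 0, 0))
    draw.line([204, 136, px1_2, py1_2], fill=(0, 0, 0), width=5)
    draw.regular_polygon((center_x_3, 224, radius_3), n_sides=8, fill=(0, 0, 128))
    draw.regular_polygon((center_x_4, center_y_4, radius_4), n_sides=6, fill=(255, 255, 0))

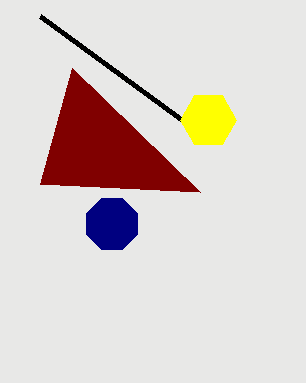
px0_1 = 72, py0_1 = 68, px1_2 = 40, py1_2 = 16, center_x_3 = 112, radius_3 = 28, center_x_4 = 208, center_y_4 = 120, radius_4 = 28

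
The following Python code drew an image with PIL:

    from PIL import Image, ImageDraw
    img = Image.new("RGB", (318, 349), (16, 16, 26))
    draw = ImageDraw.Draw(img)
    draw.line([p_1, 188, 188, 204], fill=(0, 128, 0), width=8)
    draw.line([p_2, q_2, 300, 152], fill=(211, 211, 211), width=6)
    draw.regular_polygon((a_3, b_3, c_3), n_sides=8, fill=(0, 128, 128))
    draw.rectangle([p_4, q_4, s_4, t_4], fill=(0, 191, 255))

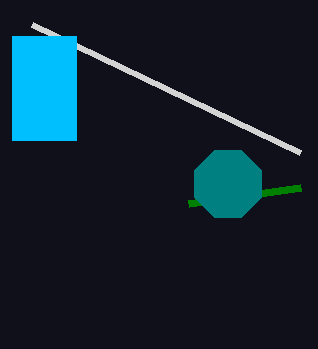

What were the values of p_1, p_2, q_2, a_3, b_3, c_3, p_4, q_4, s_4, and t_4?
p_1 = 300; p_2 = 32; q_2 = 24; a_3 = 228; b_3 = 184; c_3 = 36; p_4 = 12; q_4 = 36; s_4 = 76; t_4 = 140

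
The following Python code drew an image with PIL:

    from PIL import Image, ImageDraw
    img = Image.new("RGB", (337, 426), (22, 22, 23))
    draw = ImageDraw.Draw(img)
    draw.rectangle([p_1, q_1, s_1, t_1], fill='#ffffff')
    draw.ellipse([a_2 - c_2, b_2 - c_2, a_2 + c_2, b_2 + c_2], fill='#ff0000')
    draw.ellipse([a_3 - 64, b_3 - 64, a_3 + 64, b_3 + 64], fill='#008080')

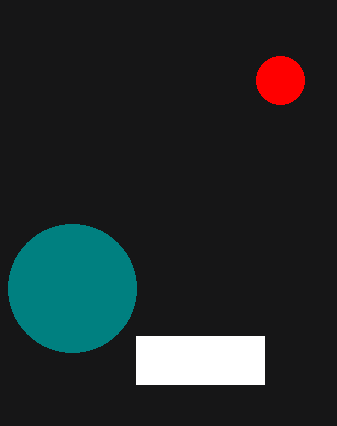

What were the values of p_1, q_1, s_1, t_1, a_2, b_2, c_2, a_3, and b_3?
p_1 = 136
q_1 = 336
s_1 = 264
t_1 = 384
a_2 = 280
b_2 = 80
c_2 = 24
a_3 = 72
b_3 = 288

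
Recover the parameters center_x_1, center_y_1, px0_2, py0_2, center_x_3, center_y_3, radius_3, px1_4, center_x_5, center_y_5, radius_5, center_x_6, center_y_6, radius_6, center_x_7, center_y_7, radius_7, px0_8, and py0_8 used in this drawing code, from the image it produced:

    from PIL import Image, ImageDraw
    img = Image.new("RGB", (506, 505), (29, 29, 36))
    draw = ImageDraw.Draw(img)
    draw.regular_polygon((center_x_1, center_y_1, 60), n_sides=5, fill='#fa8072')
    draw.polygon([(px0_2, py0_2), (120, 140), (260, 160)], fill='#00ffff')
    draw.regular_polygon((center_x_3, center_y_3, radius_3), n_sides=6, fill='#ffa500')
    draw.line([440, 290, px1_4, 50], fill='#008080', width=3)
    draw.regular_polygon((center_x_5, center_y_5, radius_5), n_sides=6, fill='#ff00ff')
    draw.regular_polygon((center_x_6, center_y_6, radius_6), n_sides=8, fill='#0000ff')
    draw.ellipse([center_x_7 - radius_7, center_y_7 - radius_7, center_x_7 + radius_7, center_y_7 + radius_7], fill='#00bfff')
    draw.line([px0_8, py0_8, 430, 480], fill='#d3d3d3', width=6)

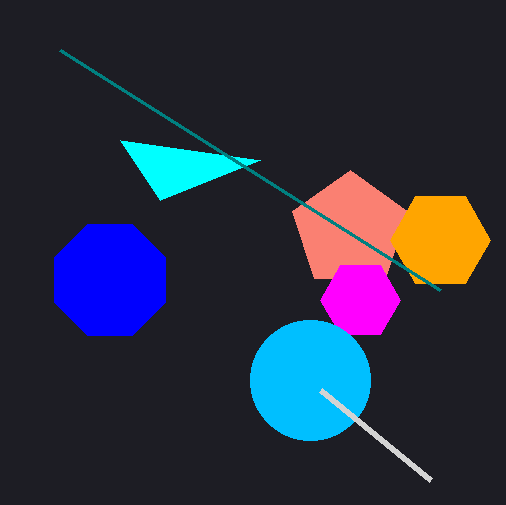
center_x_1 = 350, center_y_1 = 230, px0_2 = 160, py0_2 = 200, center_x_3 = 440, center_y_3 = 240, radius_3 = 50, px1_4 = 60, center_x_5 = 360, center_y_5 = 300, radius_5 = 40, center_x_6 = 110, center_y_6 = 280, radius_6 = 60, center_x_7 = 310, center_y_7 = 380, radius_7 = 60, px0_8 = 320, py0_8 = 390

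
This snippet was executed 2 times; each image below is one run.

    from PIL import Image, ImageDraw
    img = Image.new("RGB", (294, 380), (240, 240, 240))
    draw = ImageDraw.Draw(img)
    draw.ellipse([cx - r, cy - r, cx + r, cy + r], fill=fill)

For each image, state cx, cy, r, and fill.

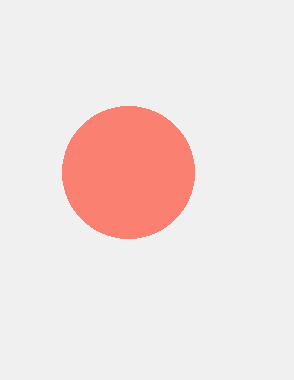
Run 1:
cx = 128
cy = 172
r = 66
fill = 'salmon'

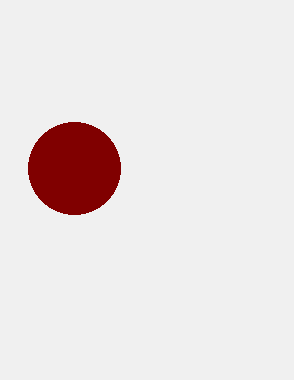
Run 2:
cx = 74; cy = 168; r = 46; fill = 'maroon'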